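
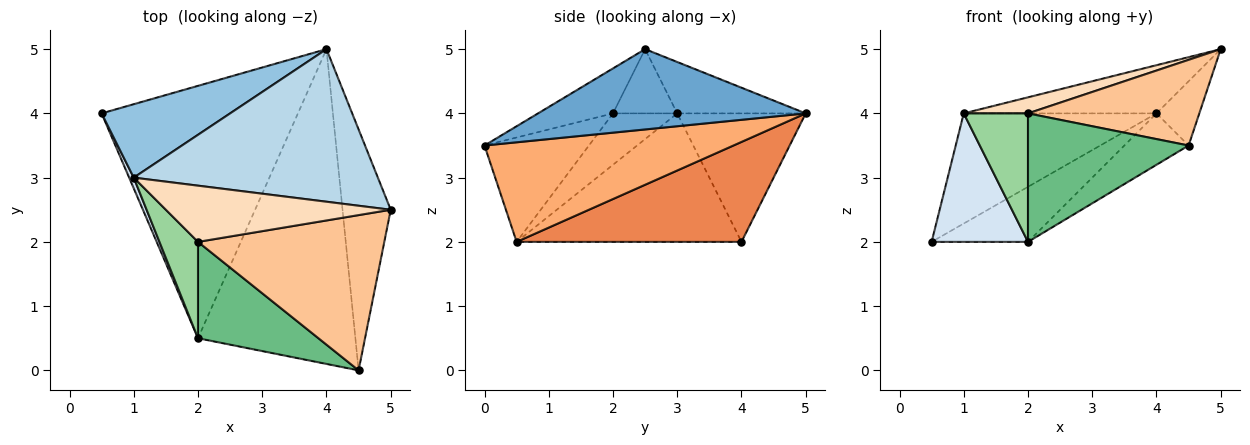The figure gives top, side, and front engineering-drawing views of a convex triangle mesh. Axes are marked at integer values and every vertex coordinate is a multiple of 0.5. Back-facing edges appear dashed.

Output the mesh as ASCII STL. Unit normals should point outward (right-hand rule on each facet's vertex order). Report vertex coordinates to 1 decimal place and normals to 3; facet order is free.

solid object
 facet normal 0.850 0.136 -0.510
  outer loop
   vertex 4.0 5.0 4.0
   vertex 5.0 2.5 5.0
   vertex 4.5 0.0 3.5
  endloop
 endfacet
 facet normal -0.485 0.728 0.485
  outer loop
   vertex 1.0 3.0 4.0
   vertex 4.0 5.0 4.0
   vertex 0.5 4.0 2.0
  endloop
 endfacet
 facet normal -0.197 0.295 0.935
  outer loop
   vertex 1.0 3.0 4.0
   vertex 5.0 2.5 5.0
   vertex 4.0 5.0 4.0
  endloop
 endfacet
 facet normal -0.919 -0.394 0.033
  outer loop
   vertex 2.0 0.5 2.0
   vertex 1.0 3.0 4.0
   vertex 0.5 4.0 2.0
  endloop
 endfacet
 facet normal 0.445 0.191 -0.875
  outer loop
   vertex 2.0 0.5 2.0
   vertex 0.5 4.0 2.0
   vertex 4.0 5.0 4.0
  endloop
 endfacet
 facet normal 0.530 0.137 -0.837
  outer loop
   vertex 2.0 0.5 2.0
   vertex 4.0 5.0 4.0
   vertex 4.5 0.0 3.5
  endloop
 endfacet
 facet normal -0.207 -0.473 0.857
  outer loop
   vertex 2.0 2.0 4.0
   vertex 4.5 0.0 3.5
   vertex 5.0 2.5 5.0
  endloop
 endfacet
 facet normal -0.265 -0.265 0.927
  outer loop
   vertex 2.0 2.0 4.0
   vertex 5.0 2.5 5.0
   vertex 1.0 3.0 4.0
  endloop
 endfacet
 facet normal -0.461 -0.710 0.532
  outer loop
   vertex 2.0 2.0 4.0
   vertex 2.0 0.5 2.0
   vertex 4.5 0.0 3.5
  endloop
 endfacet
 facet normal -0.625 -0.625 0.469
  outer loop
   vertex 2.0 2.0 4.0
   vertex 1.0 3.0 4.0
   vertex 2.0 0.5 2.0
  endloop
 endfacet
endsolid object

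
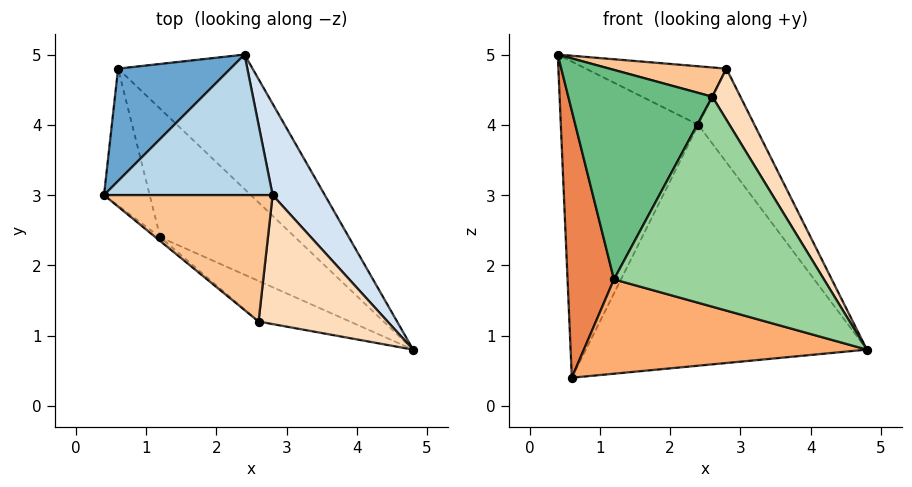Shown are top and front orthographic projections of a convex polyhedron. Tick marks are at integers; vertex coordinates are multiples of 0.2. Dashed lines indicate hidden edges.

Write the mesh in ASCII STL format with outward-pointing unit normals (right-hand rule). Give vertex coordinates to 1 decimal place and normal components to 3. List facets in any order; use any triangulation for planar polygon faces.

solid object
 facet normal -0.612 0.745 0.265
  outer loop
   vertex 0.6 4.8 0.4
   vertex 0.4 3.0 5.0
   vertex 2.4 5.0 4.0
  endloop
 endfacet
 facet normal 0.660 0.656 -0.366
  outer loop
   vertex 0.6 4.8 0.4
   vertex 2.4 5.0 4.0
   vertex 4.8 0.8 0.8
  endloop
 endfacet
 facet normal 0.077 0.383 0.920
  outer loop
   vertex 2.8 3.0 4.8
   vertex 2.4 5.0 4.0
   vertex 0.4 3.0 5.0
  endloop
 endfacet
 facet normal 0.909 0.298 0.291
  outer loop
   vertex 2.8 3.0 4.8
   vertex 4.8 0.8 0.8
   vertex 2.4 5.0 4.0
  endloop
 endfacet
 facet normal -0.928 -0.331 -0.170
  outer loop
   vertex 1.2 2.4 1.8
   vertex 0.4 3.0 5.0
   vertex 0.6 4.8 0.4
  endloop
 endfacet
 facet normal -0.438 -0.532 -0.725
  outer loop
   vertex 1.2 2.4 1.8
   vertex 0.6 4.8 0.4
   vertex 4.8 0.8 0.8
  endloop
 endfacet
 facet normal 0.081 -0.225 0.971
  outer loop
   vertex 2.6 1.2 4.4
   vertex 2.8 3.0 4.8
   vertex 0.4 3.0 5.0
  endloop
 endfacet
 facet normal 0.824 -0.209 0.527
  outer loop
   vertex 2.6 1.2 4.4
   vertex 4.8 0.8 0.8
   vertex 2.8 3.0 4.8
  endloop
 endfacet
 facet normal -0.635 -0.772 -0.014
  outer loop
   vertex 2.6 1.2 4.4
   vertex 0.4 3.0 5.0
   vertex 1.2 2.4 1.8
  endloop
 endfacet
 facet normal -0.439 -0.882 -0.170
  outer loop
   vertex 2.6 1.2 4.4
   vertex 1.2 2.4 1.8
   vertex 4.8 0.8 0.8
  endloop
 endfacet
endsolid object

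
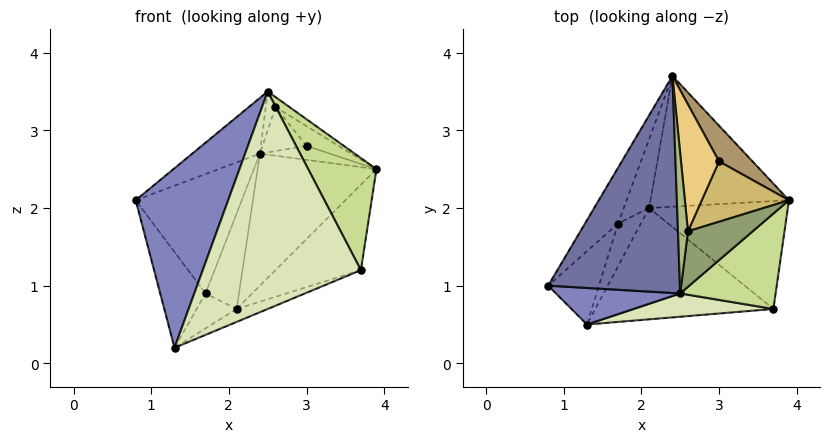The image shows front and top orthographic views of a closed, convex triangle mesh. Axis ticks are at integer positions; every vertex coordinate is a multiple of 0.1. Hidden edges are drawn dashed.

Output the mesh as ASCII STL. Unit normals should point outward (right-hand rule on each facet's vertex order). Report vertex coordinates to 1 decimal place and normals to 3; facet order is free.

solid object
 facet normal -0.617 0.196 0.763
  outer loop
   vertex 2.5 0.9 3.5
   vertex 2.4 3.7 2.7
   vertex 0.8 1.0 2.1
  endloop
 endfacet
 facet normal -0.217 -0.957 0.195
  outer loop
   vertex 2.5 0.9 3.5
   vertex 0.8 1.0 2.1
   vertex 1.3 0.5 0.2
  endloop
 endfacet
 facet normal -0.808 0.534 -0.250
  outer loop
   vertex 1.7 1.8 0.9
   vertex 0.8 1.0 2.1
   vertex 2.4 3.7 2.7
  endloop
 endfacet
 facet normal -0.835 0.437 -0.335
  outer loop
   vertex 1.7 1.8 0.9
   vertex 1.3 0.5 0.2
   vertex 0.8 1.0 2.1
  endloop
 endfacet
 facet normal 0.483 0.155 0.862
  outer loop
   vertex 2.6 1.7 3.3
   vertex 2.5 0.9 3.5
   vertex 3.9 2.1 2.5
  endloop
 endfacet
 facet normal -0.209 0.262 0.942
  outer loop
   vertex 2.6 1.7 3.3
   vertex 2.4 3.7 2.7
   vertex 2.5 0.9 3.5
  endloop
 endfacet
 facet normal 0.745 -0.508 0.433
  outer loop
   vertex 3.7 0.7 1.2
   vertex 3.9 2.1 2.5
   vertex 2.5 0.9 3.5
  endloop
 endfacet
 facet normal 0.038 -0.994 0.106
  outer loop
   vertex 3.7 0.7 1.2
   vertex 2.5 0.9 3.5
   vertex 1.3 0.5 0.2
  endloop
 endfacet
 facet normal 0.456 0.324 0.829
  outer loop
   vertex 3.0 2.6 2.8
   vertex 3.9 2.1 2.5
   vertex 2.4 3.7 2.7
  endloop
 endfacet
 facet normal 0.440 0.279 0.854
  outer loop
   vertex 3.0 2.6 2.8
   vertex 2.6 1.7 3.3
   vertex 3.9 2.1 2.5
  endloop
 endfacet
 facet normal 0.405 0.300 0.864
  outer loop
   vertex 3.0 2.6 2.8
   vertex 2.4 3.7 2.7
   vertex 2.6 1.7 3.3
  endloop
 endfacet
 facet normal -0.572 0.665 -0.480
  outer loop
   vertex 2.1 2.0 0.7
   vertex 1.7 1.8 0.9
   vertex 2.4 3.7 2.7
  endloop
 endfacet
 facet normal 0.553 0.592 -0.586
  outer loop
   vertex 2.1 2.0 0.7
   vertex 2.4 3.7 2.7
   vertex 3.9 2.1 2.5
  endloop
 endfacet
 facet normal 0.600 0.497 -0.627
  outer loop
   vertex 2.1 2.0 0.7
   vertex 3.9 2.1 2.5
   vertex 3.7 0.7 1.2
  endloop
 endfacet
 facet normal -0.575 0.518 -0.633
  outer loop
   vertex 2.1 2.0 0.7
   vertex 1.3 0.5 0.2
   vertex 1.7 1.8 0.9
  endloop
 endfacet
 facet normal 0.375 0.107 -0.921
  outer loop
   vertex 2.1 2.0 0.7
   vertex 3.7 0.7 1.2
   vertex 1.3 0.5 0.2
  endloop
 endfacet
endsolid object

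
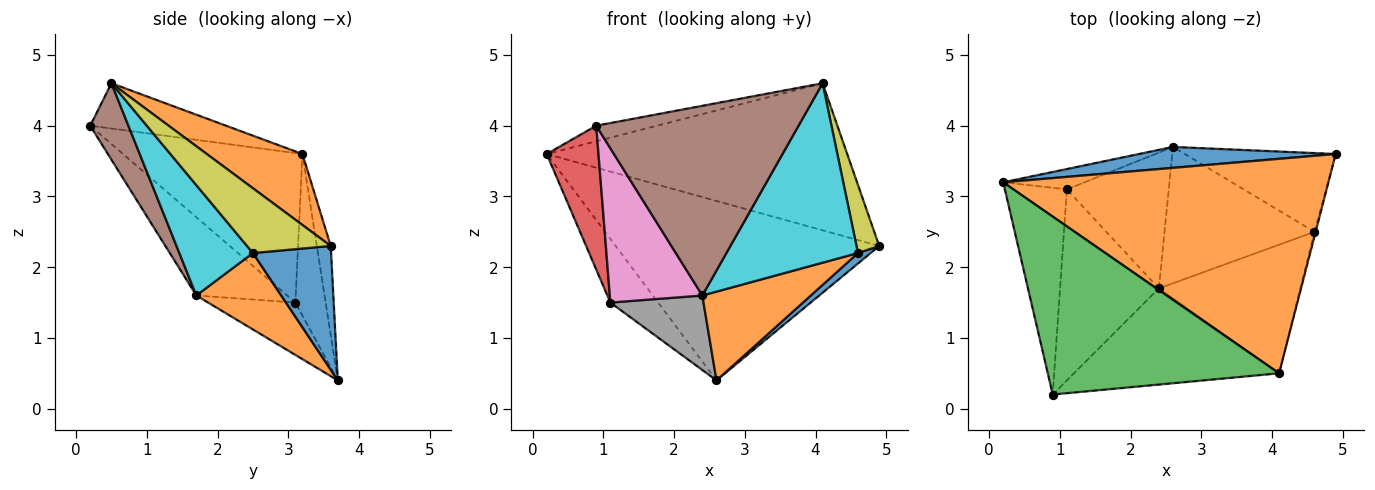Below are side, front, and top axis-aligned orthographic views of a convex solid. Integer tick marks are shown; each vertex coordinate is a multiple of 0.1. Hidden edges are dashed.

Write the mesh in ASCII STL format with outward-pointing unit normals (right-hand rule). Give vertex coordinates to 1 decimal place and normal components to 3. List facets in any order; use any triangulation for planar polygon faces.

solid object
 facet normal -0.052 0.992 0.116
  outer loop
   vertex 2.6 3.7 0.4
   vertex 0.2 3.2 3.6
   vertex 4.9 3.6 2.3
  endloop
 endfacet
 facet normal 0.177 0.557 0.812
  outer loop
   vertex 4.1 0.5 4.6
   vertex 4.9 3.6 2.3
   vertex 0.2 3.2 3.6
  endloop
 endfacet
 facet normal -0.191 0.086 0.978
  outer loop
   vertex 4.1 0.5 4.6
   vertex 0.2 3.2 3.6
   vertex 0.9 0.2 4.0
  endloop
 endfacet
 facet normal -0.893 -0.258 -0.370
  outer loop
   vertex 1.1 3.1 1.5
   vertex 0.9 0.2 4.0
   vertex 0.2 3.2 3.6
  endloop
 endfacet
 facet normal -0.517 0.815 -0.260
  outer loop
   vertex 1.1 3.1 1.5
   vertex 0.2 3.2 3.6
   vertex 2.6 3.7 0.4
  endloop
 endfacet
 facet normal 0.166 -0.880 -0.446
  outer loop
   vertex 2.4 1.7 1.6
   vertex 4.1 0.5 4.6
   vertex 0.9 0.2 4.0
  endloop
 endfacet
 facet normal -0.525 -0.535 -0.662
  outer loop
   vertex 2.4 1.7 1.6
   vertex 0.9 0.2 4.0
   vertex 1.1 3.1 1.5
  endloop
 endfacet
 facet normal -0.411 -0.439 -0.799
  outer loop
   vertex 2.4 1.7 1.6
   vertex 1.1 3.1 1.5
   vertex 2.6 3.7 0.4
  endloop
 endfacet
 facet normal 0.965 -0.262 -0.017
  outer loop
   vertex 4.6 2.5 2.2
   vertex 4.9 3.6 2.3
   vertex 4.1 0.5 4.6
  endloop
 endfacet
 facet normal 0.414 -0.740 -0.530
  outer loop
   vertex 4.6 2.5 2.2
   vertex 4.1 0.5 4.6
   vertex 2.4 1.7 1.6
  endloop
 endfacet
 facet normal 0.631 -0.102 -0.769
  outer loop
   vertex 4.6 2.5 2.2
   vertex 2.6 3.7 0.4
   vertex 4.9 3.6 2.3
  endloop
 endfacet
 facet normal 0.393 -0.502 -0.771
  outer loop
   vertex 4.6 2.5 2.2
   vertex 2.4 1.7 1.6
   vertex 2.6 3.7 0.4
  endloop
 endfacet
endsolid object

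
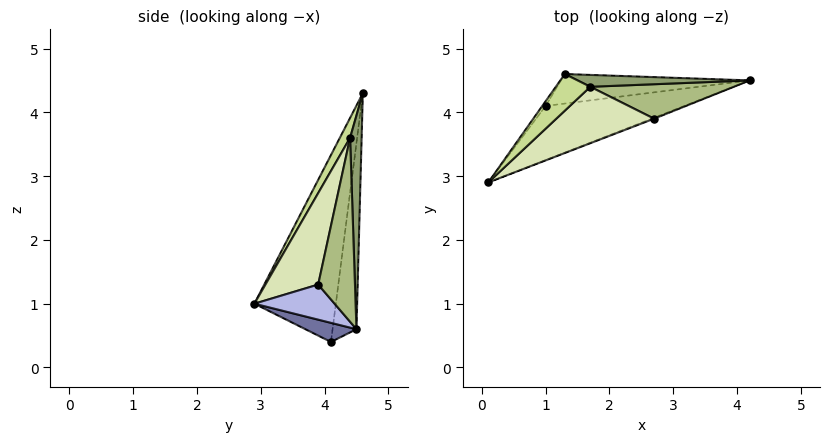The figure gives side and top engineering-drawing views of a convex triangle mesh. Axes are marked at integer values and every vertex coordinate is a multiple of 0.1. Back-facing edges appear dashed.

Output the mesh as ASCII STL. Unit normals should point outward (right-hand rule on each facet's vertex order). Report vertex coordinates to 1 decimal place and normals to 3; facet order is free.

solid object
 facet normal 0.117 -0.513 -0.850
  outer loop
   vertex 1.0 4.1 0.4
   vertex 4.2 4.5 0.6
   vertex 0.1 2.9 1.0
  endloop
 endfacet
 facet normal -0.803 0.595 -0.015
  outer loop
   vertex 1.0 4.1 0.4
   vertex 0.1 2.9 1.0
   vertex 1.3 4.6 4.3
  endloop
 endfacet
 facet normal -0.116 0.986 -0.118
  outer loop
   vertex 1.0 4.1 0.4
   vertex 1.3 4.6 4.3
   vertex 4.2 4.5 0.6
  endloop
 endfacet
 facet normal 0.361 -0.932 -0.025
  outer loop
   vertex 2.7 3.9 1.3
   vertex 0.1 2.9 1.0
   vertex 4.2 4.5 0.6
  endloop
 endfacet
 facet normal 0.656 -0.539 0.529
  outer loop
   vertex 1.7 4.4 3.6
   vertex 4.2 4.5 0.6
   vertex 1.3 4.6 4.3
  endloop
 endfacet
 facet normal 0.492 -0.782 0.384
  outer loop
   vertex 1.7 4.4 3.6
   vertex 2.7 3.9 1.3
   vertex 4.2 4.5 0.6
  endloop
 endfacet
 facet normal 0.220 -0.897 0.382
  outer loop
   vertex 1.7 4.4 3.6
   vertex 1.3 4.6 4.3
   vertex 0.1 2.9 1.0
  endloop
 endfacet
 facet normal 0.306 -0.894 0.327
  outer loop
   vertex 1.7 4.4 3.6
   vertex 0.1 2.9 1.0
   vertex 2.7 3.9 1.3
  endloop
 endfacet
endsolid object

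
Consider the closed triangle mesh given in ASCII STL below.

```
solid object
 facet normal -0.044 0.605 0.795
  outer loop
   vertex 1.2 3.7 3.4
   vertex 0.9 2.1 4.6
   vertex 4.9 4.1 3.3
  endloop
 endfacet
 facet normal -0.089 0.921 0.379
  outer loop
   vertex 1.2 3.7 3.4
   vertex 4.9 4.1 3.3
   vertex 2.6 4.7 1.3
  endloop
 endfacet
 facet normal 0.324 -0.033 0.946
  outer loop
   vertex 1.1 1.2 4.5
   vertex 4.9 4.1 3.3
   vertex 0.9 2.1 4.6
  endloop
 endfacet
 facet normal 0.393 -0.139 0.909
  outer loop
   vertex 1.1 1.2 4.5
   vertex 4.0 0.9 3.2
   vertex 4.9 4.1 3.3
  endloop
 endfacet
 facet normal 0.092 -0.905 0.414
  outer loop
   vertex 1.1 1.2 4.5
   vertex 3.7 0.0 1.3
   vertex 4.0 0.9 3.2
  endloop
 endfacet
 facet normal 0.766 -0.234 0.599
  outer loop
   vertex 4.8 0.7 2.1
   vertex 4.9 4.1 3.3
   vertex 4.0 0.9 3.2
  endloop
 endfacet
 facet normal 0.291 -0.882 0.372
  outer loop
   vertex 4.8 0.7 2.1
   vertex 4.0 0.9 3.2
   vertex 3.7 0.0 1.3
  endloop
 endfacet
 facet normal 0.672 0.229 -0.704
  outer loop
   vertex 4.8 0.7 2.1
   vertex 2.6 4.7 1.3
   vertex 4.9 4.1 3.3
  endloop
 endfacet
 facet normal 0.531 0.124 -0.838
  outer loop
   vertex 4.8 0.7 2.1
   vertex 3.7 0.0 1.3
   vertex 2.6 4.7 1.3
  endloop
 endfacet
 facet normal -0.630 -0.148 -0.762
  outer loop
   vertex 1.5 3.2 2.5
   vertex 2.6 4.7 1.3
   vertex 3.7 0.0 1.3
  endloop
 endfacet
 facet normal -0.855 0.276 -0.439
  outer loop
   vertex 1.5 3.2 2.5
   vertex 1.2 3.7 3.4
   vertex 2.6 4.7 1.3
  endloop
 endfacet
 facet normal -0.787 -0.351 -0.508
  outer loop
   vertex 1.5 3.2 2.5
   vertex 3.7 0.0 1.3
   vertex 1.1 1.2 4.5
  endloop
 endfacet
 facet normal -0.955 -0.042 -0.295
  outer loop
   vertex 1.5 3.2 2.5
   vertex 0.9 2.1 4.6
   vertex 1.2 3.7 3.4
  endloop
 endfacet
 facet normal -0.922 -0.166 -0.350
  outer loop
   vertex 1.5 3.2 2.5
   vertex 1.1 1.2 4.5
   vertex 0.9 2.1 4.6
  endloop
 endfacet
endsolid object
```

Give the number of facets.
14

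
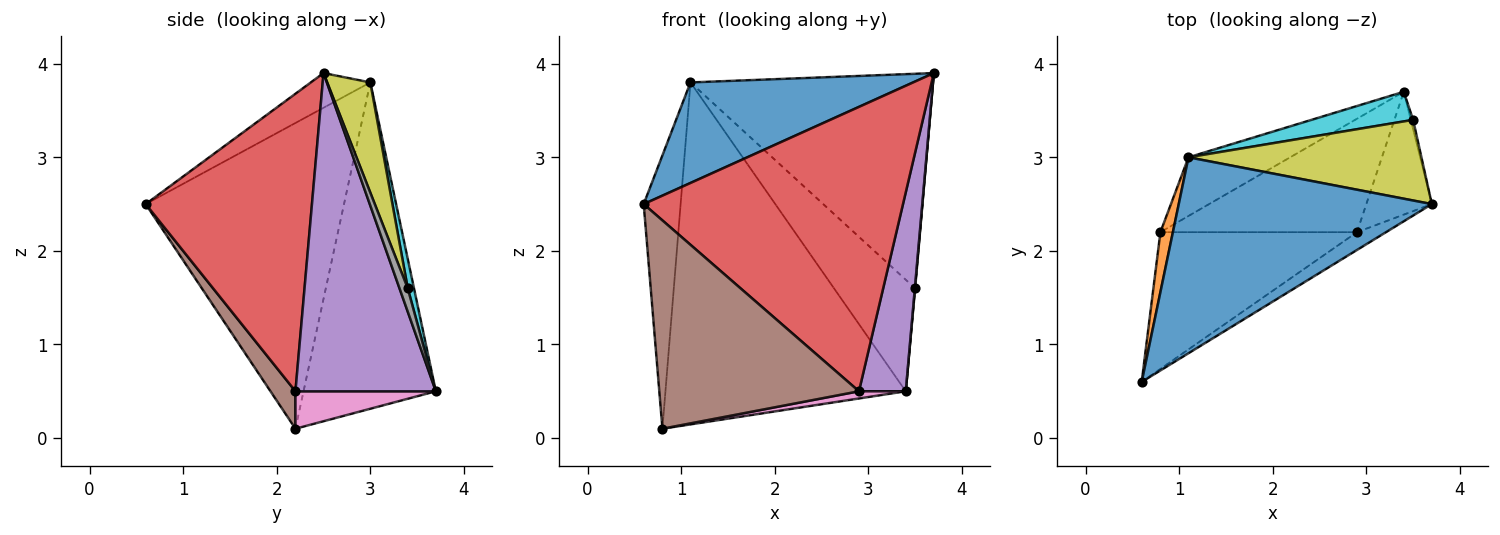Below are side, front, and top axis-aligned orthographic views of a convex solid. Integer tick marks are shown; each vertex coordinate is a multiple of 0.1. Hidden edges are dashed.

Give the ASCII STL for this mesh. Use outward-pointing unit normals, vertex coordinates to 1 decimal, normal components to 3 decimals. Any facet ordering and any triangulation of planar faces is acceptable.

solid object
 facet normal -0.121 -0.453 0.883
  outer loop
   vertex 1.1 3.0 3.8
   vertex 0.6 0.6 2.5
   vertex 3.7 2.5 3.9
  endloop
 endfacet
 facet normal -0.982 0.183 0.040
  outer loop
   vertex 1.1 3.0 3.8
   vertex 0.8 2.2 0.1
   vertex 0.6 0.6 2.5
  endloop
 endfacet
 facet normal -0.477 0.866 -0.149
  outer loop
   vertex 1.1 3.0 3.8
   vertex 3.4 3.7 0.5
   vertex 0.8 2.2 0.1
  endloop
 endfacet
 facet normal 0.539 -0.841 -0.053
  outer loop
   vertex 2.9 2.2 0.5
   vertex 3.7 2.5 3.9
   vertex 0.6 0.6 2.5
  endloop
 endfacet
 facet normal 0.931 -0.310 -0.192
  outer loop
   vertex 2.9 2.2 0.5
   vertex 3.4 3.7 0.5
   vertex 3.7 2.5 3.9
  endloop
 endfacet
 facet normal 0.104 -0.832 -0.546
  outer loop
   vertex 2.9 2.2 0.5
   vertex 0.6 0.6 2.5
   vertex 0.8 2.2 0.1
  endloop
 endfacet
 facet normal 0.187 -0.062 -0.980
  outer loop
   vertex 2.9 2.2 0.5
   vertex 0.8 2.2 0.1
   vertex 3.4 3.7 0.5
  endloop
 endfacet
 facet normal 0.994 -0.033 -0.099
  outer loop
   vertex 3.5 3.4 1.6
   vertex 3.7 2.5 3.9
   vertex 3.4 3.7 0.5
  endloop
 endfacet
 facet normal 0.164 0.923 0.347
  outer loop
   vertex 3.5 3.4 1.6
   vertex 1.1 3.0 3.8
   vertex 3.7 2.5 3.9
  endloop
 endfacet
 facet normal 0.074 0.964 0.256
  outer loop
   vertex 3.5 3.4 1.6
   vertex 3.4 3.7 0.5
   vertex 1.1 3.0 3.8
  endloop
 endfacet
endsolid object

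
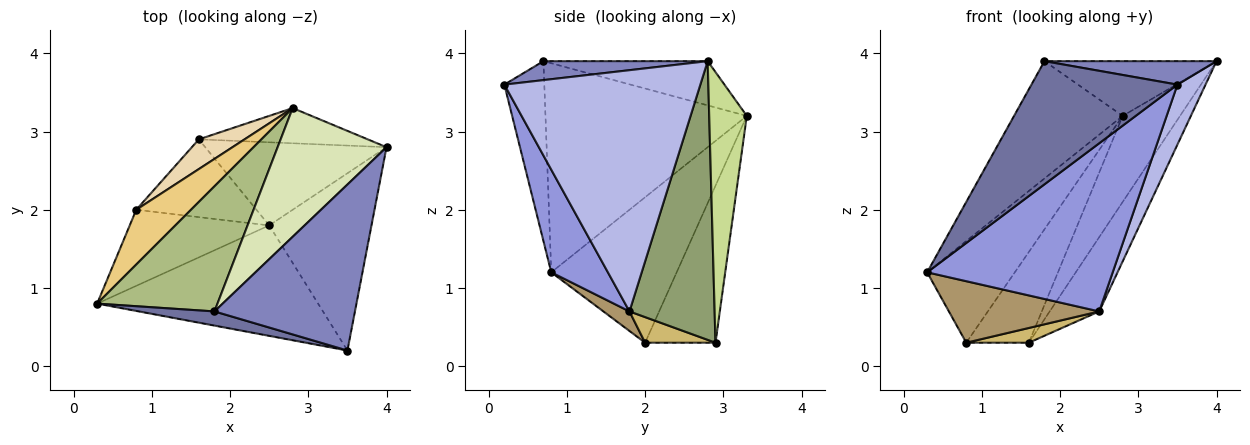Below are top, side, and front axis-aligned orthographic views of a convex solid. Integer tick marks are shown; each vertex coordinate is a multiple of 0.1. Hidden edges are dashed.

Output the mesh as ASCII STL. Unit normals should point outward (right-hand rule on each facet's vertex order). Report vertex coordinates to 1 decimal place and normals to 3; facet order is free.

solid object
 facet normal -0.262 -0.959 0.110
  outer loop
   vertex 1.8 0.7 3.9
   vertex 0.3 0.8 1.2
   vertex 3.5 0.2 3.6
  endloop
 endfacet
 facet normal 0.132 -0.139 0.981
  outer loop
   vertex 1.8 0.7 3.9
   vertex 3.5 0.2 3.6
   vertex 4.0 2.8 3.9
  endloop
 endfacet
 facet normal 0.247 -0.810 -0.532
  outer loop
   vertex 2.5 1.8 0.7
   vertex 3.5 0.2 3.6
   vertex 0.3 0.8 1.2
  endloop
 endfacet
 facet normal 0.913 -0.131 -0.387
  outer loop
   vertex 2.5 1.8 0.7
   vertex 4.0 2.8 3.9
   vertex 3.5 0.2 3.6
  endloop
 endfacet
 facet normal 0.753 0.438 -0.490
  outer loop
   vertex 2.5 1.8 0.7
   vertex 1.6 2.9 0.3
   vertex 4.0 2.8 3.9
  endloop
 endfacet
 facet normal -0.785 0.424 0.452
  outer loop
   vertex 2.8 3.3 3.2
   vertex 0.3 0.8 1.2
   vertex 1.8 0.7 3.9
  endloop
 endfacet
 facet normal 0.519 0.791 -0.324
  outer loop
   vertex 2.8 3.3 3.2
   vertex 4.0 2.8 3.9
   vertex 1.6 2.9 0.3
  endloop
 endfacet
 facet normal -0.350 0.367 0.862
  outer loop
   vertex 2.8 3.3 3.2
   vertex 1.8 0.7 3.9
   vertex 4.0 2.8 3.9
  endloop
 endfacet
 facet normal 0.108 -0.625 -0.773
  outer loop
   vertex 0.8 2.0 0.3
   vertex 2.5 1.8 0.7
   vertex 0.3 0.8 1.2
  endloop
 endfacet
 facet normal 0.205 -0.182 -0.962
  outer loop
   vertex 0.8 2.0 0.3
   vertex 1.6 2.9 0.3
   vertex 2.5 1.8 0.7
  endloop
 endfacet
 facet normal -0.783 0.547 0.295
  outer loop
   vertex 0.8 2.0 0.3
   vertex 0.3 0.8 1.2
   vertex 2.8 3.3 3.2
  endloop
 endfacet
 facet normal -0.730 0.649 0.213
  outer loop
   vertex 0.8 2.0 0.3
   vertex 2.8 3.3 3.2
   vertex 1.6 2.9 0.3
  endloop
 endfacet
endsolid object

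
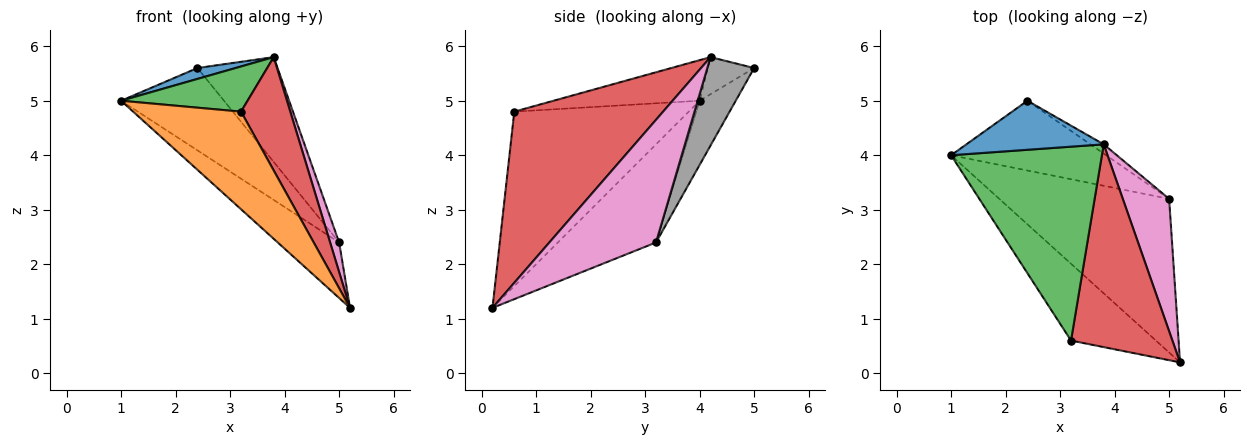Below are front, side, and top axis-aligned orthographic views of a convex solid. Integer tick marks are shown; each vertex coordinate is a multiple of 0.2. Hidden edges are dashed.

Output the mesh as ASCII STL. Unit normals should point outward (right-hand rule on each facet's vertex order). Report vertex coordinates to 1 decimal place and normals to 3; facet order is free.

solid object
 facet normal -0.255 -0.210 0.944
  outer loop
   vertex 2.4 5.0 5.6
   vertex 1.0 4.0 5.0
   vertex 3.8 4.2 5.8
  endloop
 endfacet
 facet normal -0.786 -0.486 -0.383
  outer loop
   vertex 3.2 0.6 4.8
   vertex 1.0 4.0 5.0
   vertex 5.2 0.2 1.2
  endloop
 endfacet
 facet normal -0.254 -0.219 0.942
  outer loop
   vertex 3.2 0.6 4.8
   vertex 3.8 4.2 5.8
   vertex 1.0 4.0 5.0
  endloop
 endfacet
 facet normal 0.827 -0.274 0.490
  outer loop
   vertex 3.2 0.6 4.8
   vertex 5.2 0.2 1.2
   vertex 3.8 4.2 5.8
  endloop
 endfacet
 facet normal -0.477 0.299 -0.826
  outer loop
   vertex 5.0 3.2 2.4
   vertex 5.2 0.2 1.2
   vertex 1.0 4.0 5.0
  endloop
 endfacet
 facet normal -0.259 0.737 -0.625
  outer loop
   vertex 5.0 3.2 2.4
   vertex 1.0 4.0 5.0
   vertex 2.4 5.0 5.6
  endloop
 endfacet
 facet normal 0.933 -0.079 0.352
  outer loop
   vertex 5.0 3.2 2.4
   vertex 3.8 4.2 5.8
   vertex 5.2 0.2 1.2
  endloop
 endfacet
 facet normal 0.503 0.861 -0.076
  outer loop
   vertex 5.0 3.2 2.4
   vertex 2.4 5.0 5.6
   vertex 3.8 4.2 5.8
  endloop
 endfacet
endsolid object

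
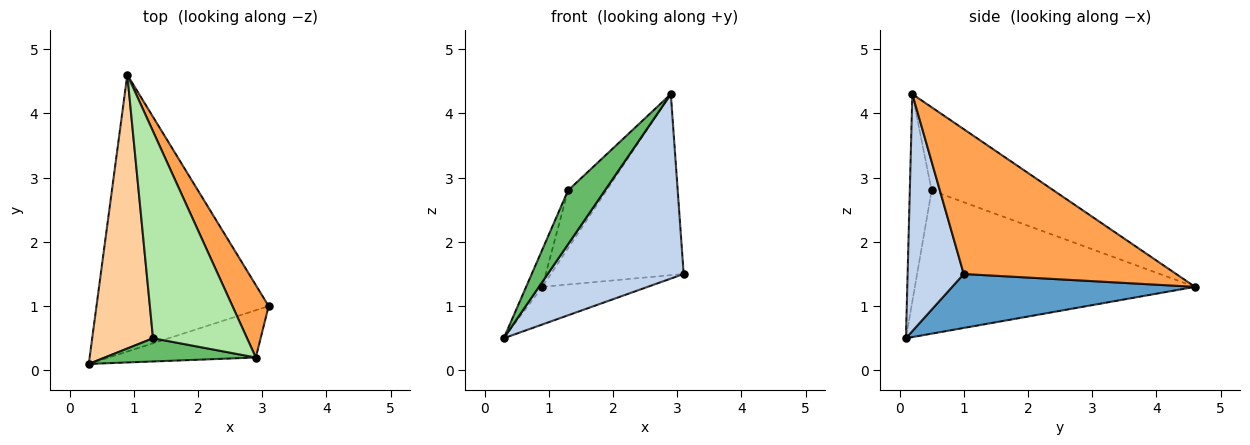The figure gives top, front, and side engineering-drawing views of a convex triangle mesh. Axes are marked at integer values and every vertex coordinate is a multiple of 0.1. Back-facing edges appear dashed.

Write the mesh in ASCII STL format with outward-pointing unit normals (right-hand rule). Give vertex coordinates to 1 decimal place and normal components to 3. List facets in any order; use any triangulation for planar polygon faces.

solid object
 facet normal 0.297 0.129 -0.946
  outer loop
   vertex 0.9 4.6 1.3
   vertex 3.1 1.0 1.5
   vertex 0.3 0.1 0.5
  endloop
 endfacet
 facet normal 0.371 -0.899 -0.230
  outer loop
   vertex 2.9 0.2 4.3
   vertex 0.3 0.1 0.5
   vertex 3.1 1.0 1.5
  endloop
 endfacet
 facet normal 0.830 0.518 0.207
  outer loop
   vertex 2.9 0.2 4.3
   vertex 3.1 1.0 1.5
   vertex 0.9 4.6 1.3
  endloop
 endfacet
 facet normal -0.919 0.053 0.390
  outer loop
   vertex 1.3 0.5 2.8
   vertex 0.9 4.6 1.3
   vertex 0.3 0.1 0.5
  endloop
 endfacet
 facet normal -0.477 -0.807 0.348
  outer loop
   vertex 1.3 0.5 2.8
   vertex 0.3 0.1 0.5
   vertex 2.9 0.2 4.3
  endloop
 endfacet
 facet normal -0.649 0.205 0.733
  outer loop
   vertex 1.3 0.5 2.8
   vertex 2.9 0.2 4.3
   vertex 0.9 4.6 1.3
  endloop
 endfacet
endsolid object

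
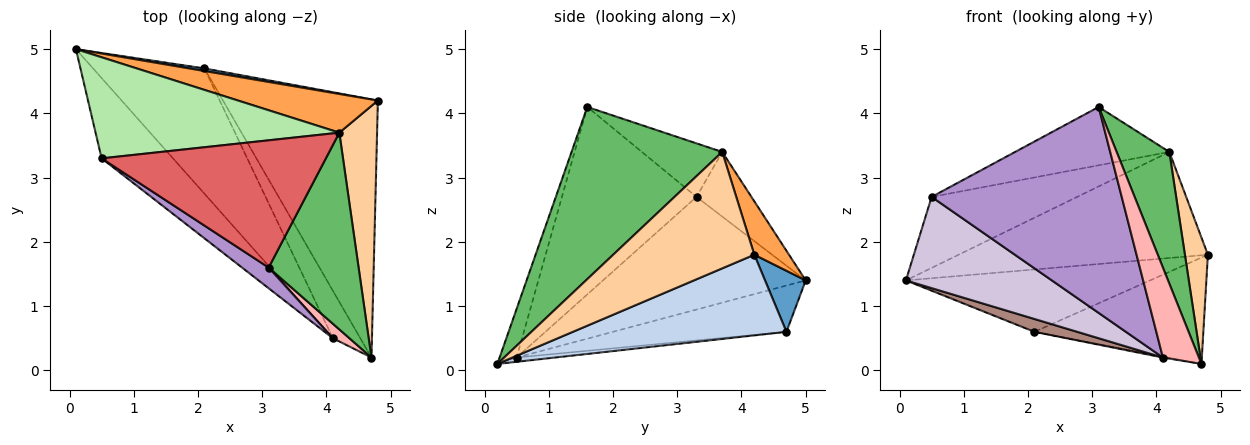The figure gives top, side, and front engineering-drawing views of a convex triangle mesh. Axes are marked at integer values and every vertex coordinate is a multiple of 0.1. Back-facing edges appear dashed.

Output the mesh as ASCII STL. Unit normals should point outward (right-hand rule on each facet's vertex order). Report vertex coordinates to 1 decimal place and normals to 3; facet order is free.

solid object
 facet normal 0.164 0.986 0.041
  outer loop
   vertex 2.1 4.7 0.6
   vertex 0.1 5.0 1.4
   vertex 4.8 4.2 1.8
  endloop
 endfacet
 facet normal 0.434 0.343 -0.833
  outer loop
   vertex 2.1 4.7 0.6
   vertex 4.8 4.2 1.8
   vertex 4.7 0.2 0.1
  endloop
 endfacet
 facet normal 0.130 0.932 0.340
  outer loop
   vertex 4.2 3.7 3.4
   vertex 4.8 4.2 1.8
   vertex 0.1 5.0 1.4
  endloop
 endfacet
 facet normal 0.940 -0.153 0.305
  outer loop
   vertex 4.2 3.7 3.4
   vertex 4.7 0.2 0.1
   vertex 4.8 4.2 1.8
  endloop
 endfacet
 facet normal 0.847 -0.296 0.442
  outer loop
   vertex 4.2 3.7 3.4
   vertex 3.1 1.6 4.1
   vertex 4.7 0.2 0.1
  endloop
 endfacet
 facet normal -0.212 0.562 0.800
  outer loop
   vertex 0.5 3.3 2.7
   vertex 4.2 3.7 3.4
   vertex 0.1 5.0 1.4
  endloop
 endfacet
 facet normal -0.212 0.407 0.888
  outer loop
   vertex 0.5 3.3 2.7
   vertex 3.1 1.6 4.1
   vertex 4.2 3.7 3.4
  endloop
 endfacet
 facet normal -0.423 -0.895 0.144
  outer loop
   vertex 4.1 0.5 0.2
   vertex 4.7 0.2 0.1
   vertex 3.1 1.6 4.1
  endloop
 endfacet
 facet normal -0.576 -0.813 0.082
  outer loop
   vertex 4.1 0.5 0.2
   vertex 3.1 1.6 4.1
   vertex 0.5 3.3 2.7
  endloop
 endfacet
 facet normal -0.722 -0.520 -0.457
  outer loop
   vertex 4.1 0.5 0.2
   vertex 0.5 3.3 2.7
   vertex 0.1 5.0 1.4
  endloop
 endfacet
 facet normal -0.382 -0.094 -0.919
  outer loop
   vertex 4.1 0.5 0.2
   vertex 0.1 5.0 1.4
   vertex 2.1 4.7 0.6
  endloop
 endfacet
 facet normal -0.154 0.021 -0.988
  outer loop
   vertex 4.1 0.5 0.2
   vertex 2.1 4.7 0.6
   vertex 4.7 0.2 0.1
  endloop
 endfacet
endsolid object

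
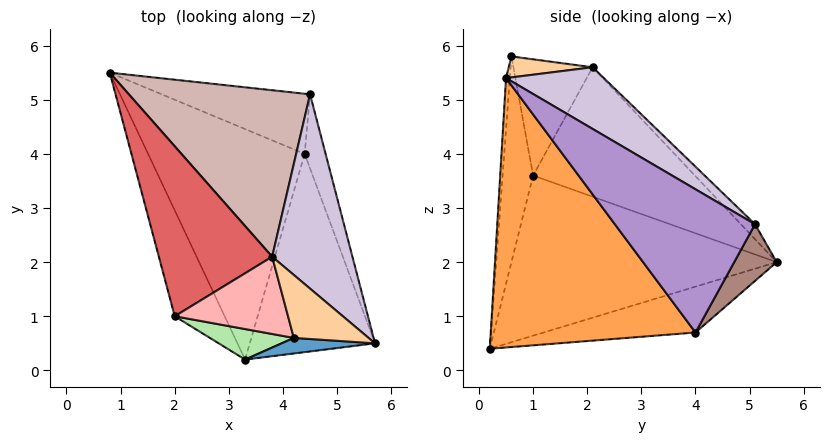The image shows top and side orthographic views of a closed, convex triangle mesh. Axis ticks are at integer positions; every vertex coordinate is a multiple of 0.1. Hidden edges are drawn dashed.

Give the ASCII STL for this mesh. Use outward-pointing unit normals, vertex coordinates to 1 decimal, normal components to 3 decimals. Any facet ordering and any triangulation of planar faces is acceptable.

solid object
 facet normal -0.045 -0.996 0.081
  outer loop
   vertex 4.2 0.6 5.8
   vertex 3.3 0.2 0.4
   vertex 5.7 0.5 5.4
  endloop
 endfacet
 facet normal -0.278 0.155 -0.948
  outer loop
   vertex 4.4 4.0 0.7
   vertex 3.3 0.2 0.4
   vertex 0.8 5.5 2.0
  endloop
 endfacet
 facet normal 0.884 -0.223 -0.411
  outer loop
   vertex 4.4 4.0 0.7
   vertex 5.7 0.5 5.4
   vertex 3.3 0.2 0.4
  endloop
 endfacet
 facet normal 0.265 0.197 0.944
  outer loop
   vertex 3.8 2.1 5.6
   vertex 4.2 0.6 5.8
   vertex 5.7 0.5 5.4
  endloop
 endfacet
 facet normal -0.898 -0.339 -0.280
  outer loop
   vertex 2.0 1.0 3.6
   vertex 0.8 5.5 2.0
   vertex 3.3 0.2 0.4
  endloop
 endfacet
 facet normal -0.291 -0.949 0.119
  outer loop
   vertex 2.0 1.0 3.6
   vertex 3.3 0.2 0.4
   vertex 4.2 0.6 5.8
  endloop
 endfacet
 facet normal -0.752 0.034 0.658
  outer loop
   vertex 2.0 1.0 3.6
   vertex 3.8 2.1 5.6
   vertex 0.8 5.5 2.0
  endloop
 endfacet
 facet normal -0.713 -0.097 0.695
  outer loop
   vertex 2.0 1.0 3.6
   vertex 4.2 0.6 5.8
   vertex 3.8 2.1 5.6
  endloop
 endfacet
 facet normal 0.975 0.171 -0.143
  outer loop
   vertex 4.5 5.1 2.7
   vertex 5.7 0.5 5.4
   vertex 4.4 4.0 0.7
  endloop
 endfacet
 facet normal 0.517 0.530 0.673
  outer loop
   vertex 4.5 5.1 2.7
   vertex 3.8 2.1 5.6
   vertex 5.7 0.5 5.4
  endloop
 endfacet
 facet normal 0.184 0.857 -0.481
  outer loop
   vertex 4.5 5.1 2.7
   vertex 4.4 4.0 0.7
   vertex 0.8 5.5 2.0
  endloop
 endfacet
 facet normal -0.059 0.701 0.711
  outer loop
   vertex 4.5 5.1 2.7
   vertex 0.8 5.5 2.0
   vertex 3.8 2.1 5.6
  endloop
 endfacet
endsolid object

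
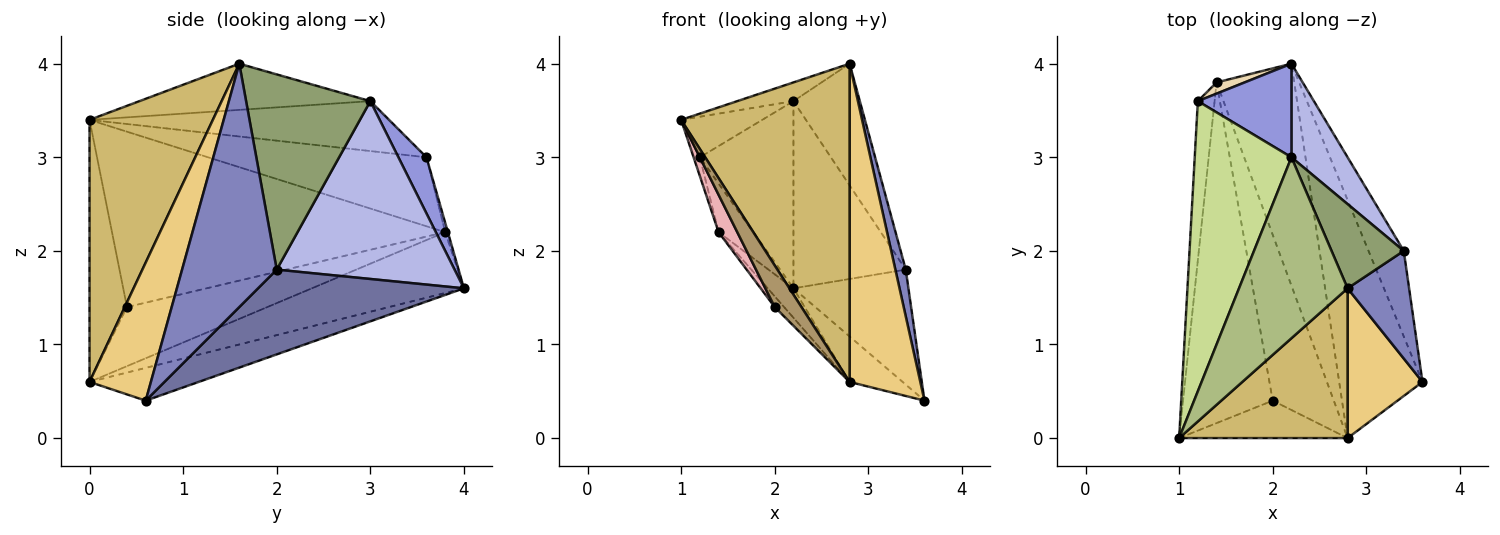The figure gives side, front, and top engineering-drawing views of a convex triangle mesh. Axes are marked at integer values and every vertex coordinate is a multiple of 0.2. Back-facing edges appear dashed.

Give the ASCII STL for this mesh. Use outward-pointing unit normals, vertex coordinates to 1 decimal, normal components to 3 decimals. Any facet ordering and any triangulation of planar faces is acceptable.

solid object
 facet normal 0.821 0.458 -0.341
  outer loop
   vertex 3.4 2.0 1.8
   vertex 3.6 0.6 0.4
   vertex 2.2 4.0 1.6
  endloop
 endfacet
 facet normal 0.964 -0.106 0.244
  outer loop
   vertex 3.4 2.0 1.8
   vertex 2.8 1.6 4.0
   vertex 3.6 0.6 0.4
  endloop
 endfacet
 facet normal 0.259 0.864 0.432
  outer loop
   vertex 2.2 3.0 3.6
   vertex 2.2 4.0 1.6
   vertex 1.2 3.6 3.0
  endloop
 endfacet
 facet normal 0.817 0.516 0.258
  outer loop
   vertex 2.2 3.0 3.6
   vertex 3.4 2.0 1.8
   vertex 2.2 4.0 1.6
  endloop
 endfacet
 facet normal 0.839 0.448 0.310
  outer loop
   vertex 2.2 3.0 3.6
   vertex 2.8 1.6 4.0
   vertex 3.4 2.0 1.8
  endloop
 endfacet
 facet normal -0.390 0.095 0.916
  outer loop
   vertex 2.2 3.0 3.6
   vertex 1.0 0.0 3.4
   vertex 2.8 1.6 4.0
  endloop
 endfacet
 facet normal -0.455 0.123 0.882
  outer loop
   vertex 2.2 3.0 3.6
   vertex 1.2 3.6 3.0
   vertex 1.0 0.0 3.4
  endloop
 endfacet
 facet normal -0.360 0.175 -0.916
  outer loop
   vertex 2.8 0.0 0.6
   vertex 2.2 4.0 1.6
   vertex 3.6 0.6 0.4
  endloop
 endfacet
 facet normal -0.721 -0.515 -0.464
  outer loop
   vertex 2.8 0.0 0.6
   vertex 1.0 0.0 3.4
   vertex 2.0 0.4 1.4
  endloop
 endfacet
 facet normal 0.552 -0.754 0.355
  outer loop
   vertex 2.8 0.0 0.6
   vertex 2.8 1.6 4.0
   vertex 1.0 0.0 3.4
  endloop
 endfacet
 facet normal 0.618 -0.712 0.335
  outer loop
   vertex 2.8 0.0 0.6
   vertex 3.6 0.6 0.4
   vertex 2.8 1.6 4.0
  endloop
 endfacet
 facet normal -0.075 0.972 0.224
  outer loop
   vertex 1.4 3.8 2.2
   vertex 1.2 3.6 3.0
   vertex 2.2 4.0 1.6
  endloop
 endfacet
 facet normal -0.613 0.104 -0.783
  outer loop
   vertex 1.4 3.8 2.2
   vertex 2.2 4.0 1.6
   vertex 2.8 0.0 0.6
  endloop
 endfacet
 facet normal -0.695 0.046 -0.718
  outer loop
   vertex 1.4 3.8 2.2
   vertex 2.8 0.0 0.6
   vertex 2.0 0.4 1.4
  endloop
 endfacet
 facet normal -0.971 0.028 -0.236
  outer loop
   vertex 1.4 3.8 2.2
   vertex 1.0 0.0 3.4
   vertex 1.2 3.6 3.0
  endloop
 endfacet
 facet normal -0.889 -0.050 -0.455
  outer loop
   vertex 1.4 3.8 2.2
   vertex 2.0 0.4 1.4
   vertex 1.0 0.0 3.4
  endloop
 endfacet
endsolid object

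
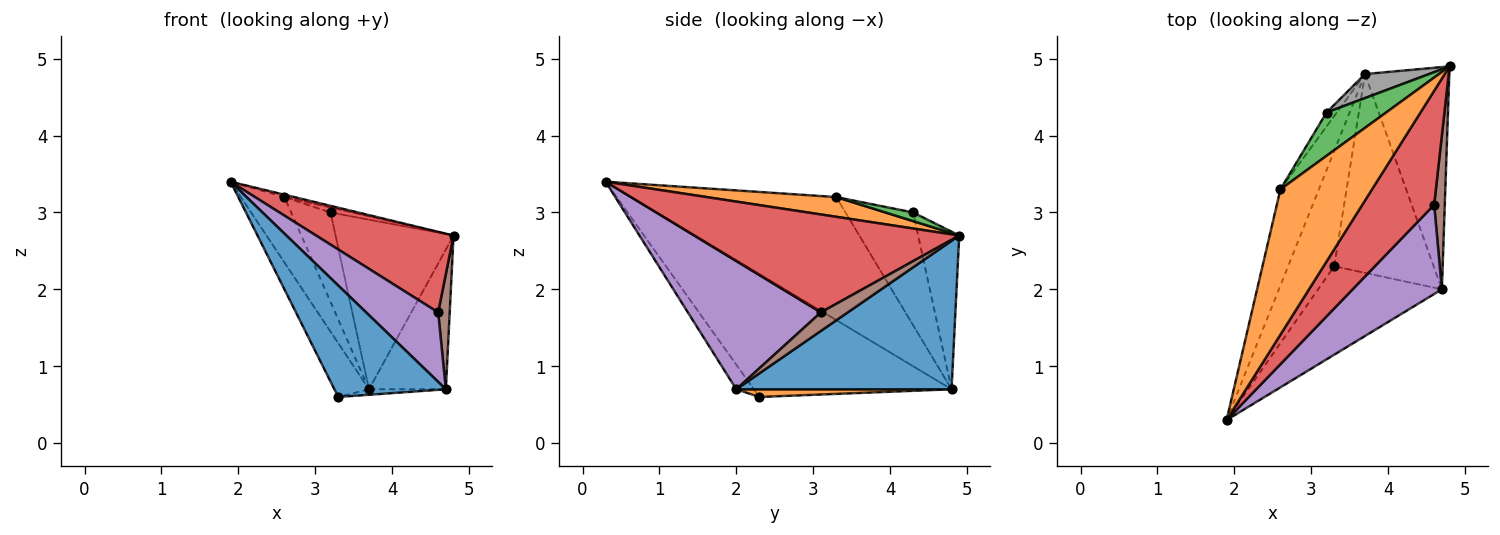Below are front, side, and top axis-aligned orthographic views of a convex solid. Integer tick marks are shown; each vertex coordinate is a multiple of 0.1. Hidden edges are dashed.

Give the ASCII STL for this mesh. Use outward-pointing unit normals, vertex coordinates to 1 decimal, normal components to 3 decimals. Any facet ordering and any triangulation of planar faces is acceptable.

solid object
 facet normal -0.123 -0.778 -0.617
  outer loop
   vertex 4.7 2.0 0.7
   vertex 1.9 0.3 3.4
   vertex 3.3 2.3 0.6
  endloop
 endfacet
 facet normal 0.210 0.016 0.977
  outer loop
   vertex 2.6 3.3 3.2
   vertex 1.9 0.3 3.4
   vertex 4.8 4.9 2.7
  endloop
 endfacet
 facet normal 0.143 0.111 0.984
  outer loop
   vertex 2.6 3.3 3.2
   vertex 4.8 4.9 2.7
   vertex 3.2 4.3 3.0
  endloop
 endfacet
 facet normal 0.744 -0.386 0.546
  outer loop
   vertex 4.6 3.1 1.7
   vertex 4.8 4.9 2.7
   vertex 1.9 0.3 3.4
  endloop
 endfacet
 facet normal 0.750 -0.406 0.522
  outer loop
   vertex 4.6 3.1 1.7
   vertex 1.9 0.3 3.4
   vertex 4.7 2.0 0.7
  endloop
 endfacet
 facet normal 0.814 -0.349 0.465
  outer loop
   vertex 4.6 3.1 1.7
   vertex 4.7 2.0 0.7
   vertex 4.8 4.9 2.7
  endloop
 endfacet
 facet normal -0.862 0.501 -0.078
  outer loop
   vertex 3.7 4.8 0.7
   vertex 2.6 3.3 3.2
   vertex 3.2 4.3 3.0
  endloop
 endfacet
 facet normal -0.326 0.936 0.133
  outer loop
   vertex 3.7 4.8 0.7
   vertex 3.2 4.3 3.0
   vertex 4.8 4.9 2.7
  endloop
 endfacet
 facet normal -0.924 0.162 -0.347
  outer loop
   vertex 3.7 4.8 0.7
   vertex 3.3 2.3 0.6
   vertex 1.9 0.3 3.4
  endloop
 endfacet
 facet normal -0.935 0.199 -0.292
  outer loop
   vertex 3.7 4.8 0.7
   vertex 1.9 0.3 3.4
   vertex 2.6 3.3 3.2
  endloop
 endfacet
 facet normal 0.830 0.297 -0.472
  outer loop
   vertex 3.7 4.8 0.7
   vertex 4.8 4.9 2.7
   vertex 4.7 2.0 0.7
  endloop
 endfacet
 facet normal 0.077 0.028 -0.997
  outer loop
   vertex 3.7 4.8 0.7
   vertex 4.7 2.0 0.7
   vertex 3.3 2.3 0.6
  endloop
 endfacet
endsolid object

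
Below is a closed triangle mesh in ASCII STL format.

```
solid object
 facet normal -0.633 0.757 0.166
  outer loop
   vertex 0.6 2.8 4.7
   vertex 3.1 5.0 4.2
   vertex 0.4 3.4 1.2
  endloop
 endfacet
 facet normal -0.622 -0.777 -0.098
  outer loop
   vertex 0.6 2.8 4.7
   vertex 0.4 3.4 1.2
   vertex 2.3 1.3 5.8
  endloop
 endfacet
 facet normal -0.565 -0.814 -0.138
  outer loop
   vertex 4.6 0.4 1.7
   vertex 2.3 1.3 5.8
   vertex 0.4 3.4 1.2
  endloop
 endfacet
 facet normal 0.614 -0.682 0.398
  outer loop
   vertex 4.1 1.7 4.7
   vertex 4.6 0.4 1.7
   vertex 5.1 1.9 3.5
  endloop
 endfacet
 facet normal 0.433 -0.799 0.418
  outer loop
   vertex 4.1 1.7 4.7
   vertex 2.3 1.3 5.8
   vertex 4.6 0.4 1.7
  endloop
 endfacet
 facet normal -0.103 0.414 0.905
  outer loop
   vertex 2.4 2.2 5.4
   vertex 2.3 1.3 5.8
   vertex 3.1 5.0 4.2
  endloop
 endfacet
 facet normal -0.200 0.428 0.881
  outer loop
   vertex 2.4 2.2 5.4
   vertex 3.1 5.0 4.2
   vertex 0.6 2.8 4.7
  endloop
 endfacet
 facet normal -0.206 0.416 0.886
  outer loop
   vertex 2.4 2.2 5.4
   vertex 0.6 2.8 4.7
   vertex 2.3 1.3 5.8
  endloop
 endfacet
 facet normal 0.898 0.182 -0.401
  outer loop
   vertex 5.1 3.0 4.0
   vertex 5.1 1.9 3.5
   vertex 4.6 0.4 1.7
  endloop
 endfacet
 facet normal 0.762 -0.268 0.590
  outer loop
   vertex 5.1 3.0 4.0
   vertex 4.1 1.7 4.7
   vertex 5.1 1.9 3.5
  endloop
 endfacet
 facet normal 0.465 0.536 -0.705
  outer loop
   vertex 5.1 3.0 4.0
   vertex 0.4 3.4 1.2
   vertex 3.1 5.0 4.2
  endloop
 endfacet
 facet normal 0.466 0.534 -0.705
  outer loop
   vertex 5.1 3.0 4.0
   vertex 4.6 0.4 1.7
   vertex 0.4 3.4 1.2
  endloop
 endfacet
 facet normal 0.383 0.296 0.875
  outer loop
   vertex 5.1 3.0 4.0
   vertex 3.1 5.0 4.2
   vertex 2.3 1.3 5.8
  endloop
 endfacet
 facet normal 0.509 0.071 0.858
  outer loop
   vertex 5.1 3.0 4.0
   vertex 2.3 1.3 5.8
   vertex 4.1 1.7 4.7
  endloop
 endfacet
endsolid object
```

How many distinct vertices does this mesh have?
9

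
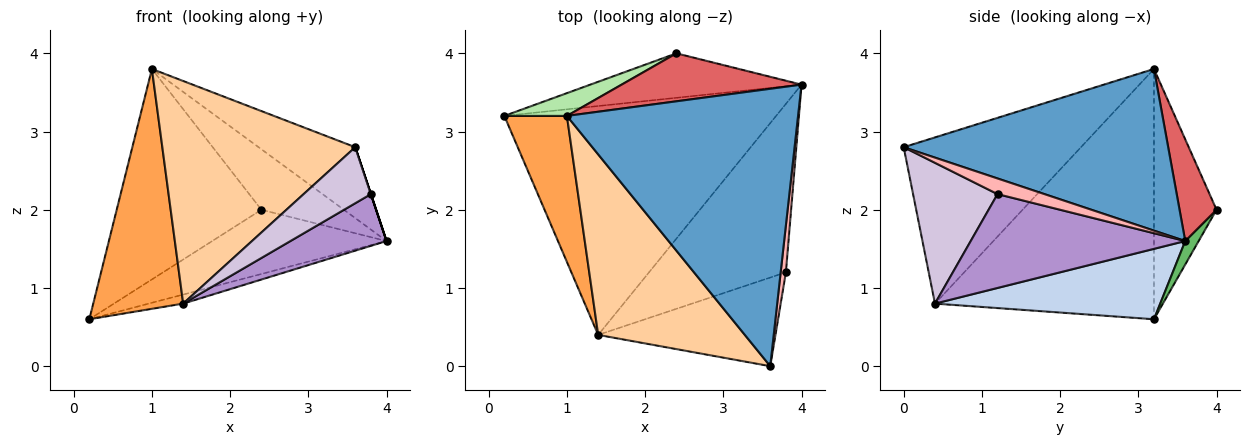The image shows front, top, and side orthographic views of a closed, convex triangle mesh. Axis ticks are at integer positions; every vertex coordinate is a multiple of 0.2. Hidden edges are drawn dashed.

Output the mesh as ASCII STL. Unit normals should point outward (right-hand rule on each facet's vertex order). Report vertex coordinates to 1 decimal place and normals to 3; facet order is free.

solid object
 facet normal 0.561 0.205 0.802
  outer loop
   vertex 1.0 3.2 3.8
   vertex 3.6 0.0 2.8
   vertex 4.0 3.6 1.6
  endloop
 endfacet
 facet normal 0.251 0.038 -0.967
  outer loop
   vertex 1.4 0.4 0.8
   vertex 0.2 3.2 0.6
   vertex 4.0 3.6 1.6
  endloop
 endfacet
 facet normal -0.901 -0.370 0.225
  outer loop
   vertex 1.4 0.4 0.8
   vertex 1.0 3.2 3.8
   vertex 0.2 3.2 0.6
  endloop
 endfacet
 facet normal -0.581 -0.632 0.513
  outer loop
   vertex 1.4 0.4 0.8
   vertex 3.6 0.0 2.8
   vertex 1.0 3.2 3.8
  endloop
 endfacet
 facet normal 0.063 0.821 -0.568
  outer loop
   vertex 2.4 4.0 2.0
   vertex 4.0 3.6 1.6
   vertex 0.2 3.2 0.6
  endloop
 endfacet
 facet normal -0.395 0.913 0.099
  outer loop
   vertex 2.4 4.0 2.0
   vertex 0.2 3.2 0.6
   vertex 1.0 3.2 3.8
  endloop
 endfacet
 facet normal 0.331 0.739 0.586
  outer loop
   vertex 2.4 4.0 2.0
   vertex 1.0 3.2 3.8
   vertex 4.0 3.6 1.6
  endloop
 endfacet
 facet normal 0.949 0.000 0.316
  outer loop
   vertex 3.8 1.2 2.2
   vertex 4.0 3.6 1.6
   vertex 3.6 0.0 2.8
  endloop
 endfacet
 facet normal 0.548 -0.246 -0.799
  outer loop
   vertex 3.8 1.2 2.2
   vertex 1.4 0.4 0.8
   vertex 4.0 3.6 1.6
  endloop
 endfacet
 facet normal 0.557 -0.444 -0.702
  outer loop
   vertex 3.8 1.2 2.2
   vertex 3.6 0.0 2.8
   vertex 1.4 0.4 0.8
  endloop
 endfacet
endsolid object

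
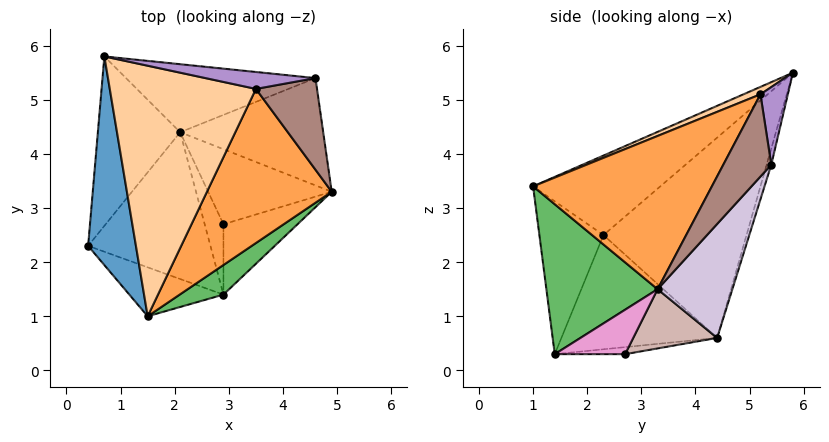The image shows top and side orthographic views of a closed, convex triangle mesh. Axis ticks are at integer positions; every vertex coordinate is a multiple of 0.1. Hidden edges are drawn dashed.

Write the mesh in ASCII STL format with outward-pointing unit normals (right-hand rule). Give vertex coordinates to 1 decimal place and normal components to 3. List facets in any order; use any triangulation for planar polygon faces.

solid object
 facet normal -0.804 -0.346 0.484
  outer loop
   vertex 1.5 1.0 3.4
   vertex 0.7 5.8 5.5
   vertex 0.4 2.3 2.5
  endloop
 endfacet
 facet normal -0.857 0.375 -0.352
  outer loop
   vertex 2.1 4.4 0.6
   vertex 0.4 2.3 2.5
   vertex 0.7 5.8 5.5
  endloop
 endfacet
 facet normal 0.658 -0.530 0.535
  outer loop
   vertex 3.5 5.2 5.1
   vertex 1.5 1.0 3.4
   vertex 4.9 3.3 1.5
  endloop
 endfacet
 facet normal 0.047 -0.394 0.918
  outer loop
   vertex 3.5 5.2 5.1
   vertex 0.7 5.8 5.5
   vertex 1.5 1.0 3.4
  endloop
 endfacet
 facet normal 0.618 -0.765 0.181
  outer loop
   vertex 2.9 1.4 0.3
   vertex 4.9 3.3 1.5
   vertex 1.5 1.0 3.4
  endloop
 endfacet
 facet normal -0.578 -0.735 -0.356
  outer loop
   vertex 2.9 1.4 0.3
   vertex 1.5 1.0 3.4
   vertex 0.4 2.3 2.5
  endloop
 endfacet
 facet normal -0.678 -0.108 -0.727
  outer loop
   vertex 2.9 1.4 0.3
   vertex 0.4 2.3 2.5
   vertex 2.1 4.4 0.6
  endloop
 endfacet
 facet normal -0.024 0.959 -0.281
  outer loop
   vertex 4.6 5.4 3.8
   vertex 2.1 4.4 0.6
   vertex 0.7 5.8 5.5
  endloop
 endfacet
 facet normal 0.244 0.906 0.346
  outer loop
   vertex 4.6 5.4 3.8
   vertex 0.7 5.8 5.5
   vertex 3.5 5.2 5.1
  endloop
 endfacet
 facet normal 0.453 0.687 -0.568
  outer loop
   vertex 4.6 5.4 3.8
   vertex 4.9 3.3 1.5
   vertex 2.1 4.4 0.6
  endloop
 endfacet
 facet normal 0.707 -0.474 0.525
  outer loop
   vertex 4.6 5.4 3.8
   vertex 3.5 5.2 5.1
   vertex 4.9 3.3 1.5
  endloop
 endfacet
 facet normal 0.406 0.341 -0.848
  outer loop
   vertex 2.9 2.7 0.3
   vertex 2.1 4.4 0.6
   vertex 4.9 3.3 1.5
  endloop
 endfacet
 facet normal 0.514 0.000 -0.857
  outer loop
   vertex 2.9 2.7 0.3
   vertex 4.9 3.3 1.5
   vertex 2.9 1.4 0.3
  endloop
 endfacet
 facet normal -0.351 0.000 -0.936
  outer loop
   vertex 2.9 2.7 0.3
   vertex 2.9 1.4 0.3
   vertex 2.1 4.4 0.6
  endloop
 endfacet
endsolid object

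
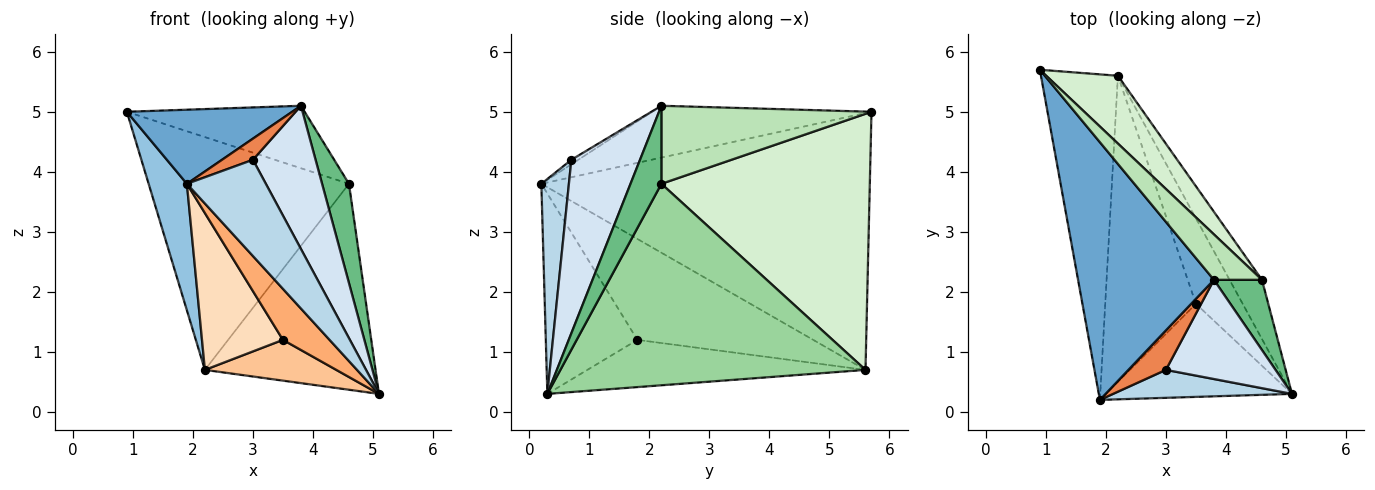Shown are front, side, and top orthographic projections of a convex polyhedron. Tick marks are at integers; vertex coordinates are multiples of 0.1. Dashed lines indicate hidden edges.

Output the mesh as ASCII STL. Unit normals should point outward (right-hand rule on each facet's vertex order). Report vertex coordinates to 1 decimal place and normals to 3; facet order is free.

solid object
 facet normal -0.344 -0.259 0.902
  outer loop
   vertex 3.8 2.2 5.1
   vertex 0.9 5.7 5.0
   vertex 1.9 0.2 3.8
  endloop
 endfacet
 facet normal -0.952 -0.111 -0.285
  outer loop
   vertex 2.2 5.6 0.7
   vertex 1.9 0.2 3.8
   vertex 0.9 5.7 5.0
  endloop
 endfacet
 facet normal 0.318 -0.911 0.264
  outer loop
   vertex 3.0 0.7 4.2
   vertex 1.9 0.2 3.8
   vertex 5.1 0.3 0.3
  endloop
 endfacet
 facet normal 0.669 -0.611 0.423
  outer loop
   vertex 3.0 0.7 4.2
   vertex 5.1 0.3 0.3
   vertex 3.8 2.2 5.1
  endloop
 endfacet
 facet normal -0.105 -0.470 0.876
  outer loop
   vertex 3.0 0.7 4.2
   vertex 3.8 2.2 5.1
   vertex 1.9 0.2 3.8
  endloop
 endfacet
 facet normal -0.686 -0.350 -0.638
  outer loop
   vertex 3.5 1.8 1.2
   vertex 5.1 0.3 0.3
   vertex 1.9 0.2 3.8
  endloop
 endfacet
 facet normal -0.674 -0.318 -0.667
  outer loop
   vertex 3.5 1.8 1.2
   vertex 2.2 5.6 0.7
   vertex 5.1 0.3 0.3
  endloop
 endfacet
 facet normal -0.704 -0.324 -0.632
  outer loop
   vertex 3.5 1.8 1.2
   vertex 1.9 0.2 3.8
   vertex 2.2 5.6 0.7
  endloop
 endfacet
 facet normal 0.684 -0.596 0.421
  outer loop
   vertex 4.6 2.2 3.8
   vertex 3.8 2.2 5.1
   vertex 5.1 0.3 0.3
  endloop
 endfacet
 facet normal 0.864 0.483 -0.139
  outer loop
   vertex 4.6 2.2 3.8
   vertex 5.1 0.3 0.3
   vertex 2.2 5.6 0.7
  endloop
 endfacet
 facet normal 0.691 0.585 0.425
  outer loop
   vertex 4.6 2.2 3.8
   vertex 0.9 5.7 5.0
   vertex 3.8 2.2 5.1
  endloop
 endfacet
 facet normal 0.707 0.679 0.198
  outer loop
   vertex 4.6 2.2 3.8
   vertex 2.2 5.6 0.7
   vertex 0.9 5.7 5.0
  endloop
 endfacet
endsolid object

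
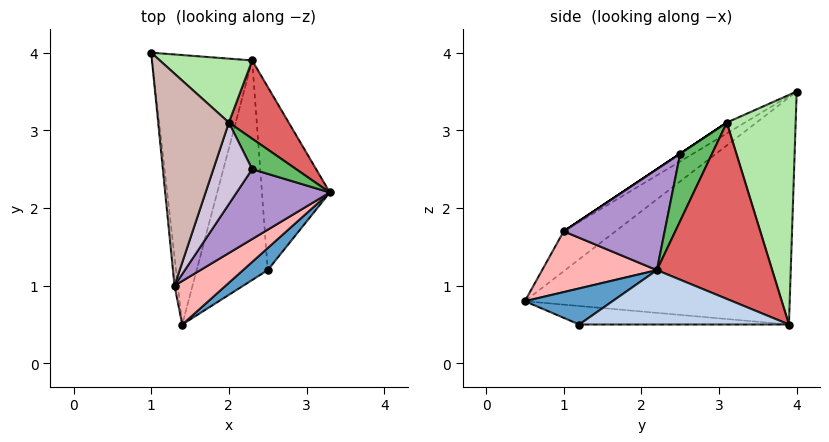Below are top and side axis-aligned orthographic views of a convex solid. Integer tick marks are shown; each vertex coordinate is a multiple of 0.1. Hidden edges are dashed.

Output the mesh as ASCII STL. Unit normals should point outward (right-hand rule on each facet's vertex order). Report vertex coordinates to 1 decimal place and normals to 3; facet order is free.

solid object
 facet normal 0.568 -0.726 0.388
  outer loop
   vertex 2.5 1.2 0.5
   vertex 3.3 2.2 1.2
   vertex 1.4 0.5 0.8
  endloop
 endfacet
 facet normal 0.624 0.046 -0.780
  outer loop
   vertex 2.3 3.9 0.5
   vertex 3.3 2.2 1.2
   vertex 2.5 1.2 0.5
  endloop
 endfacet
 facet normal -0.896 0.202 -0.395
  outer loop
   vertex 2.3 3.9 0.5
   vertex 1.4 0.5 0.8
   vertex 1.0 4.0 3.5
  endloop
 endfacet
 facet normal -0.252 -0.019 -0.968
  outer loop
   vertex 2.3 3.9 0.5
   vertex 2.5 1.2 0.5
   vertex 1.4 0.5 0.8
  endloop
 endfacet
 facet normal 0.836 0.054 0.546
  outer loop
   vertex 2.0 3.1 3.1
   vertex 2.3 2.5 2.7
   vertex 3.3 2.2 1.2
  endloop
 endfacet
 facet normal 0.702 0.654 0.282
  outer loop
   vertex 2.0 3.1 3.1
   vertex 2.3 3.9 0.5
   vertex 1.0 4.0 3.5
  endloop
 endfacet
 facet normal 0.780 0.568 0.265
  outer loop
   vertex 2.0 3.1 3.1
   vertex 3.3 2.2 1.2
   vertex 2.3 3.9 0.5
  endloop
 endfacet
 facet normal 0.539 -0.709 0.454
  outer loop
   vertex 1.3 1.0 1.7
   vertex 1.4 0.5 0.8
   vertex 3.3 2.2 1.2
  endloop
 endfacet
 facet normal 0.535 -0.686 0.494
  outer loop
   vertex 1.3 1.0 1.7
   vertex 3.3 2.2 1.2
   vertex 2.3 2.5 2.7
  endloop
 endfacet
 facet normal 0.000 -0.555 0.832
  outer loop
   vertex 1.3 1.0 1.7
   vertex 2.3 2.5 2.7
   vertex 2.0 3.1 3.1
  endloop
 endfacet
 facet normal -0.995 -0.050 -0.083
  outer loop
   vertex 1.3 1.0 1.7
   vertex 1.0 4.0 3.5
   vertex 1.4 0.5 0.8
  endloop
 endfacet
 facet normal -0.130 -0.520 0.844
  outer loop
   vertex 1.3 1.0 1.7
   vertex 2.0 3.1 3.1
   vertex 1.0 4.0 3.5
  endloop
 endfacet
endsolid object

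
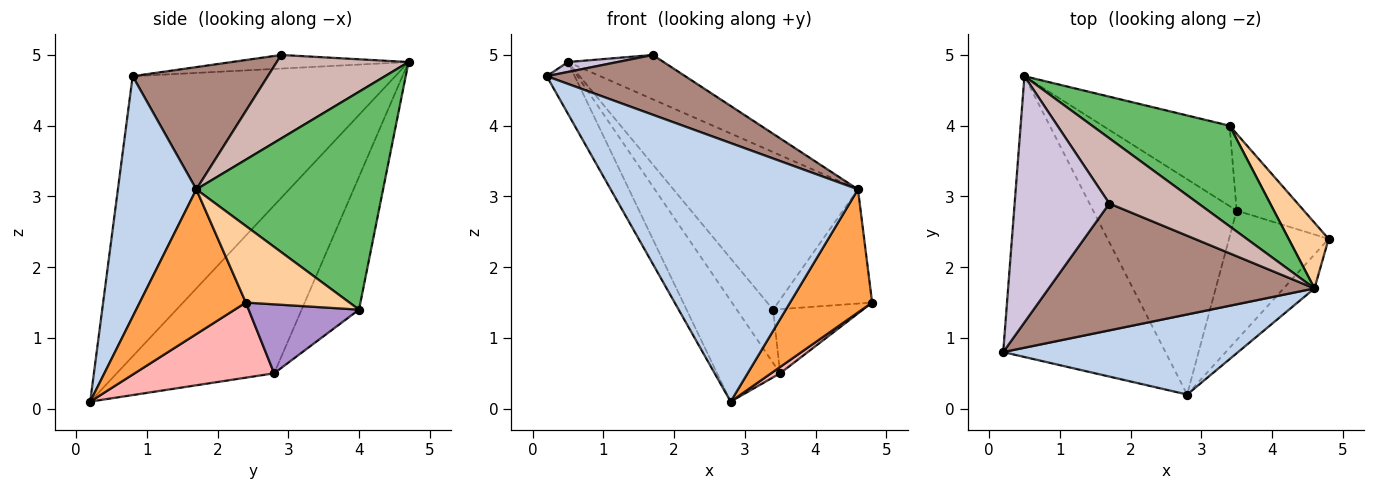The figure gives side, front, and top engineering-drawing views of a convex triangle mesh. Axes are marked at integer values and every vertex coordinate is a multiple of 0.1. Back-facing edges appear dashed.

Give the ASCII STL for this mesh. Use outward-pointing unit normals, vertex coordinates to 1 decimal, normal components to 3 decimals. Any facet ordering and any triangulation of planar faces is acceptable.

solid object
 facet normal -0.862 0.092 -0.499
  outer loop
   vertex 2.8 0.2 0.1
   vertex 0.2 0.8 4.7
   vertex 0.5 4.7 4.9
  endloop
 endfacet
 facet normal 0.290 -0.914 0.283
  outer loop
   vertex 4.6 1.7 3.1
   vertex 0.2 0.8 4.7
   vertex 2.8 0.2 0.1
  endloop
 endfacet
 facet normal 0.780 -0.603 -0.166
  outer loop
   vertex 4.6 1.7 3.1
   vertex 2.8 0.2 0.1
   vertex 4.8 2.4 1.5
  endloop
 endfacet
 facet normal 0.691 0.627 0.361
  outer loop
   vertex 4.6 1.7 3.1
   vertex 4.8 2.4 1.5
   vertex 3.4 4.0 1.4
  endloop
 endfacet
 facet normal 0.649 0.641 0.409
  outer loop
   vertex 4.6 1.7 3.1
   vertex 3.4 4.0 1.4
   vertex 0.5 4.7 4.9
  endloop
 endfacet
 facet normal -0.727 0.291 -0.622
  outer loop
   vertex 3.5 2.8 0.5
   vertex 2.8 0.2 0.1
   vertex 0.5 4.7 4.9
  endloop
 endfacet
 facet normal -0.658 0.416 -0.628
  outer loop
   vertex 3.5 2.8 0.5
   vertex 0.5 4.7 4.9
   vertex 3.4 4.0 1.4
  endloop
 endfacet
 facet normal 0.602 -0.039 -0.798
  outer loop
   vertex 3.5 2.8 0.5
   vertex 4.8 2.4 1.5
   vertex 2.8 0.2 0.1
  endloop
 endfacet
 facet normal 0.619 0.504 -0.603
  outer loop
   vertex 3.5 2.8 0.5
   vertex 3.4 4.0 1.4
   vertex 4.8 2.4 1.5
  endloop
 endfacet
 facet normal -0.142 -0.040 0.989
  outer loop
   vertex 1.7 2.9 5.0
   vertex 0.5 4.7 4.9
   vertex 0.2 0.8 4.7
  endloop
 endfacet
 facet normal 0.384 -0.394 0.835
  outer loop
   vertex 1.7 2.9 5.0
   vertex 0.2 0.8 4.7
   vertex 4.6 1.7 3.1
  endloop
 endfacet
 facet normal 0.612 0.445 0.654
  outer loop
   vertex 1.7 2.9 5.0
   vertex 4.6 1.7 3.1
   vertex 0.5 4.7 4.9
  endloop
 endfacet
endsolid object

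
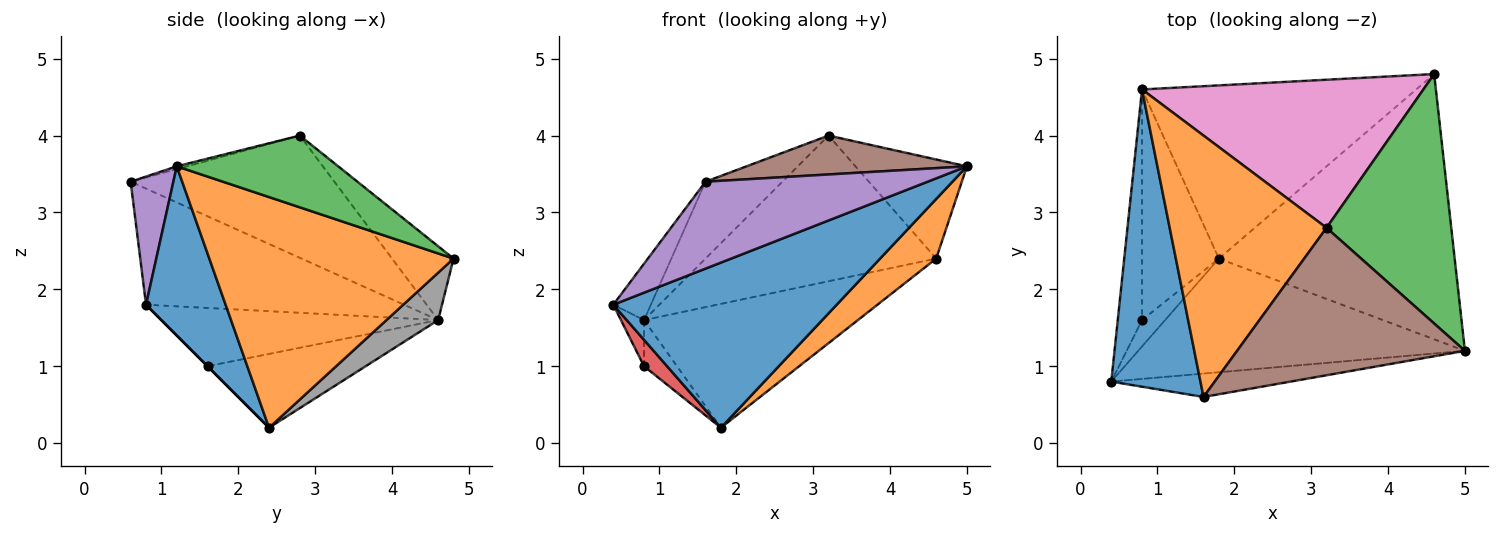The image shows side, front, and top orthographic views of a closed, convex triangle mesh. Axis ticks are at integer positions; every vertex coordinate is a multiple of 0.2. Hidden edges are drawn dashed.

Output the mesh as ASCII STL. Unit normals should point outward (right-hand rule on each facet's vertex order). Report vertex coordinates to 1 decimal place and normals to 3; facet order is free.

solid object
 facet normal 0.282 -0.790 -0.544
  outer loop
   vertex 1.8 2.4 0.2
   vertex 5.0 1.2 3.6
   vertex 0.4 0.8 1.8
  endloop
 endfacet
 facet normal 0.690 -0.159 -0.706
  outer loop
   vertex 1.8 2.4 0.2
   vertex 4.6 4.8 2.4
   vertex 5.0 1.2 3.6
  endloop
 endfacet
 facet normal 0.472 0.326 0.820
  outer loop
   vertex 3.2 2.8 4.0
   vertex 5.0 1.2 3.6
   vertex 4.6 4.8 2.4
  endloop
 endfacet
 facet normal 0.000 -0.707 -0.707
  outer loop
   vertex 0.8 1.6 1.0
   vertex 1.8 2.4 0.2
   vertex 0.4 0.8 1.8
  endloop
 endfacet
 facet normal 0.183 -0.949 -0.256
  outer loop
   vertex 1.6 0.6 3.4
   vertex 0.4 0.8 1.8
   vertex 5.0 1.2 3.6
  endloop
 endfacet
 facet normal -0.012 -0.255 0.967
  outer loop
   vertex 1.6 0.6 3.4
   vertex 5.0 1.2 3.6
   vertex 3.2 2.8 4.0
  endloop
 endfacet
 facet normal -0.184 0.689 0.701
  outer loop
   vertex 0.8 4.6 1.6
   vertex 3.2 2.8 4.0
   vertex 4.6 4.8 2.4
  endloop
 endfacet
 facet normal 0.139 0.576 -0.806
  outer loop
   vertex 0.8 4.6 1.6
   vertex 4.6 4.8 2.4
   vertex 1.8 2.4 0.2
  endloop
 endfacet
 facet normal -0.685 0.143 -0.714
  outer loop
   vertex 0.8 4.6 1.6
   vertex 1.8 2.4 0.2
   vertex 0.8 1.6 1.0
  endloop
 endfacet
 facet normal -0.920 0.077 -0.383
  outer loop
   vertex 0.8 4.6 1.6
   vertex 0.8 1.6 1.0
   vertex 0.4 0.8 1.8
  endloop
 endfacet
 facet normal -0.788 0.115 0.605
  outer loop
   vertex 0.8 4.6 1.6
   vertex 0.4 0.8 1.8
   vertex 1.6 0.6 3.4
  endloop
 endfacet
 facet normal -0.599 0.226 0.768
  outer loop
   vertex 0.8 4.6 1.6
   vertex 1.6 0.6 3.4
   vertex 3.2 2.8 4.0
  endloop
 endfacet
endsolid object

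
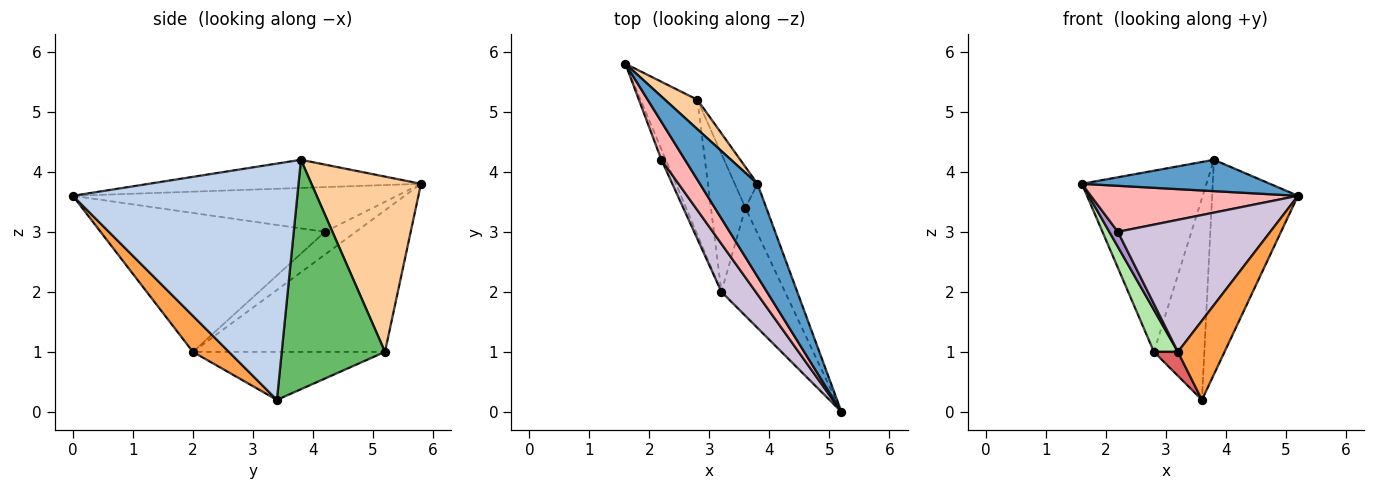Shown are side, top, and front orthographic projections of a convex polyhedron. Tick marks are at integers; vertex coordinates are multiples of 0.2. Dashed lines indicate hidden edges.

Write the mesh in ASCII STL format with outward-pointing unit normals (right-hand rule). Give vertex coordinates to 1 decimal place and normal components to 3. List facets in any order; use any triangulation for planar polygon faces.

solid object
 facet normal -0.420 -0.291 0.859
  outer loop
   vertex 3.8 3.8 4.2
   vertex 1.6 5.8 3.8
   vertex 5.2 0.0 3.6
  endloop
 endfacet
 facet normal 0.931 0.356 -0.082
  outer loop
   vertex 3.6 3.4 0.2
   vertex 3.8 3.8 4.2
   vertex 5.2 0.0 3.6
  endloop
 endfacet
 facet normal 0.416 -0.538 -0.733
  outer loop
   vertex 3.2 2.0 1.0
   vertex 3.6 3.4 0.2
   vertex 5.2 0.0 3.6
  endloop
 endfacet
 facet normal 0.656 0.745 0.121
  outer loop
   vertex 2.8 5.2 1.0
   vertex 1.6 5.8 3.8
   vertex 3.8 3.8 4.2
  endloop
 endfacet
 facet normal 0.895 0.437 -0.088
  outer loop
   vertex 2.8 5.2 1.0
   vertex 3.8 3.8 4.2
   vertex 3.6 3.4 0.2
  endloop
 endfacet
 facet normal -0.922 -0.115 -0.370
  outer loop
   vertex 2.8 5.2 1.0
   vertex 3.2 2.0 1.0
   vertex 1.6 5.8 3.8
  endloop
 endfacet
 facet normal -0.808 -0.101 -0.581
  outer loop
   vertex 2.8 5.2 1.0
   vertex 3.6 3.4 0.2
   vertex 3.2 2.0 1.0
  endloop
 endfacet
 facet normal -0.770 -0.492 0.406
  outer loop
   vertex 2.2 4.2 3.0
   vertex 5.2 0.0 3.6
   vertex 1.6 5.8 3.8
  endloop
 endfacet
 facet normal -0.947 -0.263 -0.184
  outer loop
   vertex 2.2 4.2 3.0
   vertex 1.6 5.8 3.8
   vertex 3.2 2.0 1.0
  endloop
 endfacet
 facet normal -0.811 -0.550 0.200
  outer loop
   vertex 2.2 4.2 3.0
   vertex 3.2 2.0 1.0
   vertex 5.2 0.0 3.6
  endloop
 endfacet
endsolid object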